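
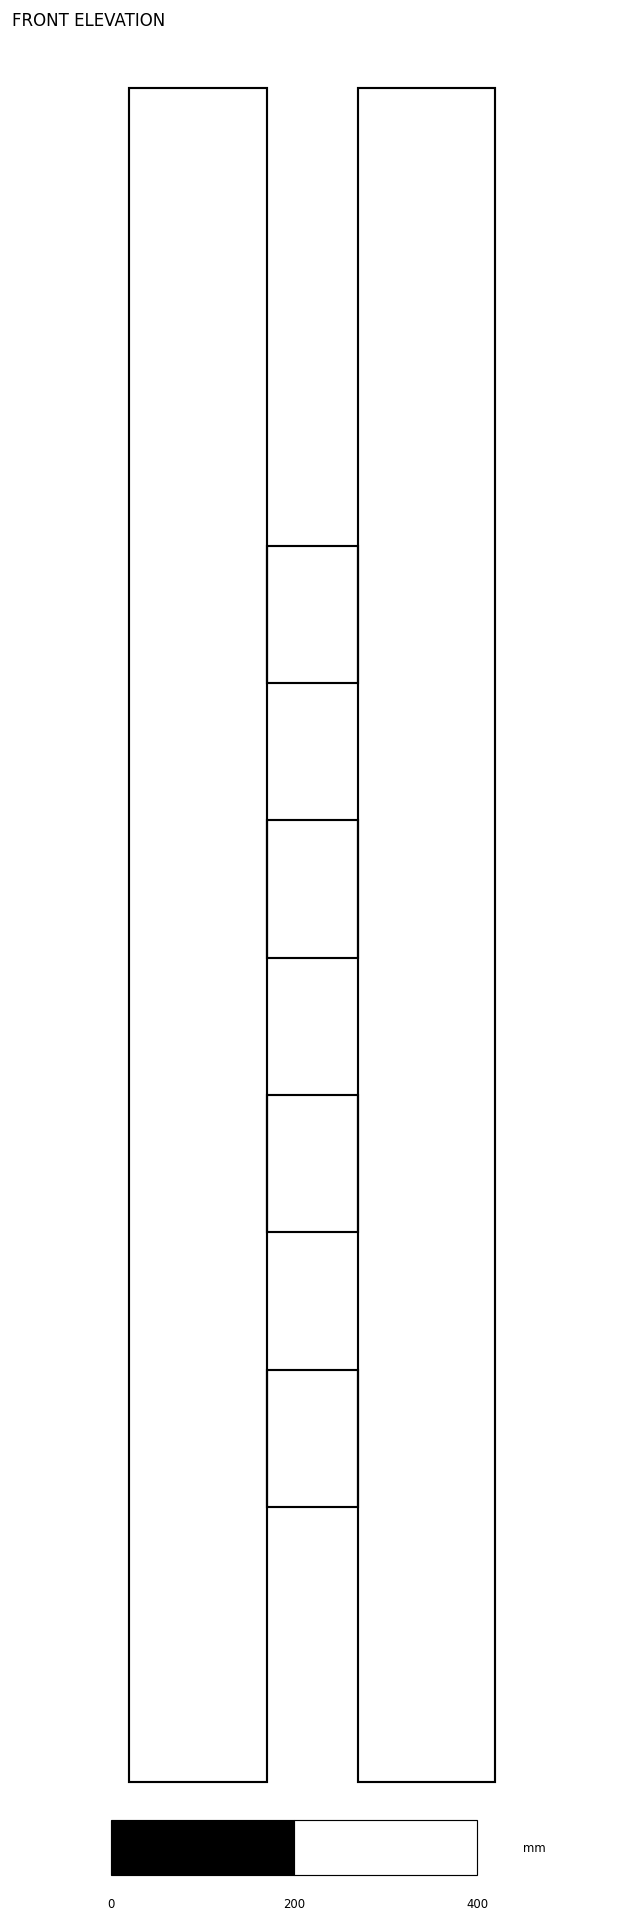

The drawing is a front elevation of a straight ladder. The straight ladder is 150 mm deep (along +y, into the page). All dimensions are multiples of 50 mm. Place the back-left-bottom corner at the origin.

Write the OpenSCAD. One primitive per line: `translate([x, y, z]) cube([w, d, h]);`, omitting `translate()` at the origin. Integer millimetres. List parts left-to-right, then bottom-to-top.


cube([150, 150, 1850]);
translate([150, 0, 300]) cube([100, 150, 150]);
translate([150, 0, 600]) cube([100, 150, 150]);
translate([150, 0, 900]) cube([100, 150, 150]);
translate([150, 0, 1200]) cube([100, 150, 150]);
translate([250, 0, 0]) cube([150, 150, 1850]);


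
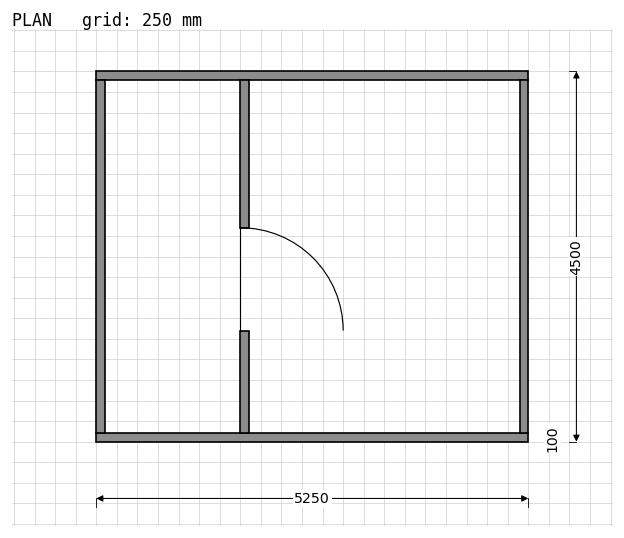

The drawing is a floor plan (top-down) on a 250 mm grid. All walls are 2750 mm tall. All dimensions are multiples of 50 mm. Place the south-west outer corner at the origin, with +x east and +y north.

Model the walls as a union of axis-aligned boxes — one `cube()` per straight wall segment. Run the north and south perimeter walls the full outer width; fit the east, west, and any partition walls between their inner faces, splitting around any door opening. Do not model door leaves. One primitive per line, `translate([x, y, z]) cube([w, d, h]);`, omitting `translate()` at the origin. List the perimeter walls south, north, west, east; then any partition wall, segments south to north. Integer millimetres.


cube([5250, 100, 2750]);
translate([0, 4400, 0]) cube([5250, 100, 2750]);
translate([0, 100, 0]) cube([100, 4300, 2750]);
translate([5150, 100, 0]) cube([100, 4300, 2750]);
translate([1750, 100, 0]) cube([100, 1250, 2750]);
translate([1750, 2600, 0]) cube([100, 1800, 2750]);


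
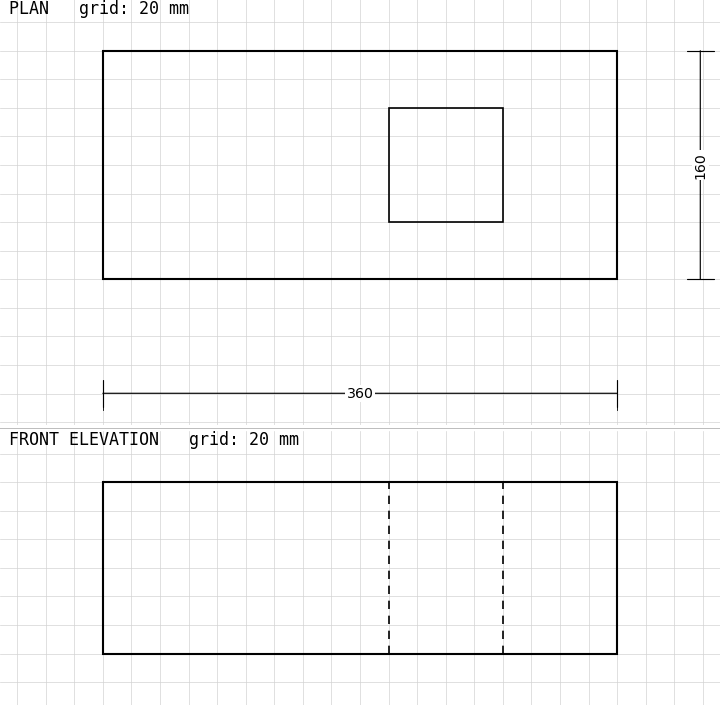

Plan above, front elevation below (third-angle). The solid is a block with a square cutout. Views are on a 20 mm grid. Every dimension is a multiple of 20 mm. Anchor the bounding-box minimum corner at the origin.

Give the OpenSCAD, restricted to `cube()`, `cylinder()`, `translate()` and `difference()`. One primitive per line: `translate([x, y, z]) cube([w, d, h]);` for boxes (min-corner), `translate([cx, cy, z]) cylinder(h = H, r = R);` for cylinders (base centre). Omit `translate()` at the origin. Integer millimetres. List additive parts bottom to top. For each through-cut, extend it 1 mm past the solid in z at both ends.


difference() {
  cube([360, 160, 120]);
  translate([200, 40, -1]) cube([80, 80, 122]);
}


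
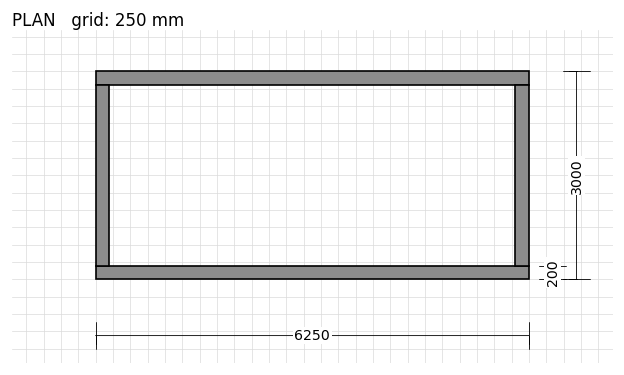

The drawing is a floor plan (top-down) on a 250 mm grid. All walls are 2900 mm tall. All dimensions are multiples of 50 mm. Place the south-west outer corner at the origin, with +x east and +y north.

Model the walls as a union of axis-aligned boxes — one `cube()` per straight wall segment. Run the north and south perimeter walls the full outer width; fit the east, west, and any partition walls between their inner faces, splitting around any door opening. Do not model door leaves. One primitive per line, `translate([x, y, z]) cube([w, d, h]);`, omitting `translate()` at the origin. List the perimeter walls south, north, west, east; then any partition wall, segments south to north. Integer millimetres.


cube([6250, 200, 2900]);
translate([0, 2800, 0]) cube([6250, 200, 2900]);
translate([0, 200, 0]) cube([200, 2600, 2900]);
translate([6050, 200, 0]) cube([200, 2600, 2900]);


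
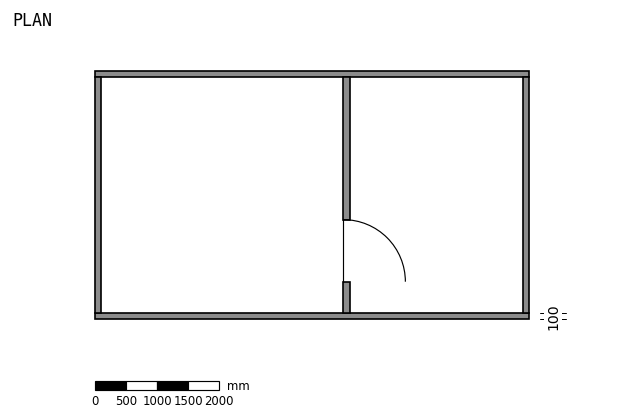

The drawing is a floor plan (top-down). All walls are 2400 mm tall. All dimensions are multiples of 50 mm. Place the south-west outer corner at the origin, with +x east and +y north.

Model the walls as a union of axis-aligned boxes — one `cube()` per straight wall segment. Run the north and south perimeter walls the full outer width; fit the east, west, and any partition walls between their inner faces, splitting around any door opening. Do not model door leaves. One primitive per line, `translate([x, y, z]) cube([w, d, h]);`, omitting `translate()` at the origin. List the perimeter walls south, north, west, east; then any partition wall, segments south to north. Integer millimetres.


cube([7000, 100, 2400]);
translate([0, 3900, 0]) cube([7000, 100, 2400]);
translate([0, 100, 0]) cube([100, 3800, 2400]);
translate([6900, 100, 0]) cube([100, 3800, 2400]);
translate([4000, 100, 0]) cube([100, 500, 2400]);
translate([4000, 1600, 0]) cube([100, 2300, 2400]);


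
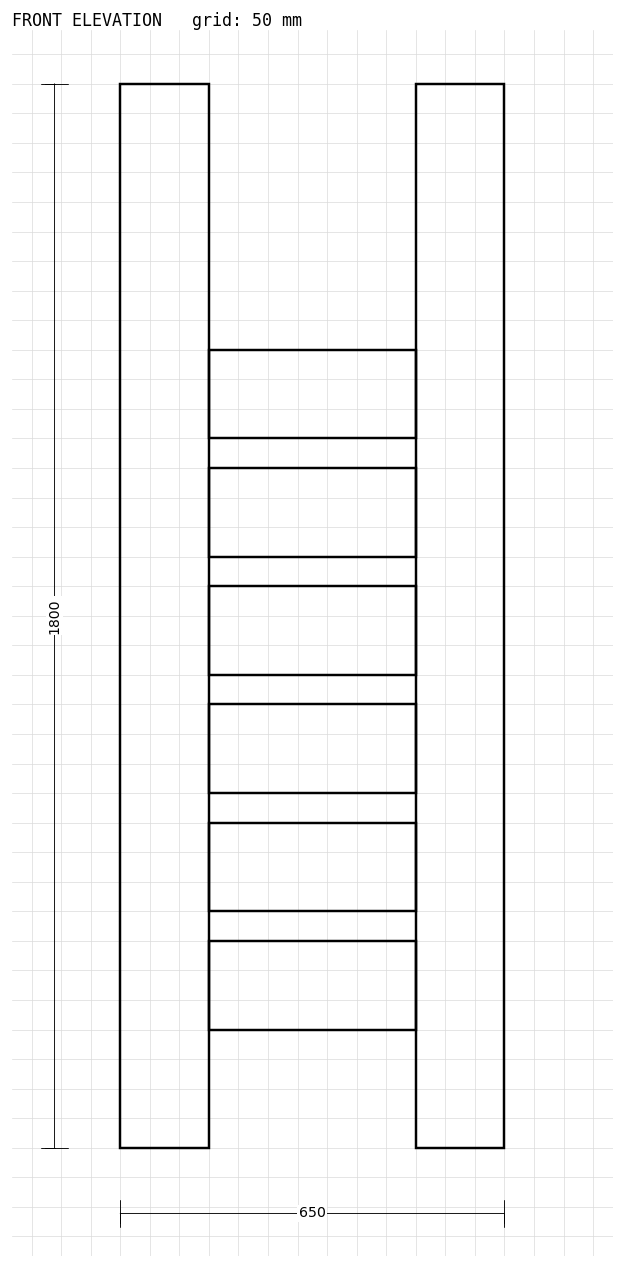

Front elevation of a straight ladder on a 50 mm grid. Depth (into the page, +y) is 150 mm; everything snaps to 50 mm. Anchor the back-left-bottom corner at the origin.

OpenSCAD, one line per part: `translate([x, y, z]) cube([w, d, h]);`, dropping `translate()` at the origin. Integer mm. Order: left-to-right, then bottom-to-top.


cube([150, 150, 1800]);
translate([150, 0, 200]) cube([350, 150, 150]);
translate([150, 0, 400]) cube([350, 150, 150]);
translate([150, 0, 600]) cube([350, 150, 150]);
translate([150, 0, 800]) cube([350, 150, 150]);
translate([150, 0, 1000]) cube([350, 150, 150]);
translate([150, 0, 1200]) cube([350, 150, 150]);
translate([500, 0, 0]) cube([150, 150, 1800]);


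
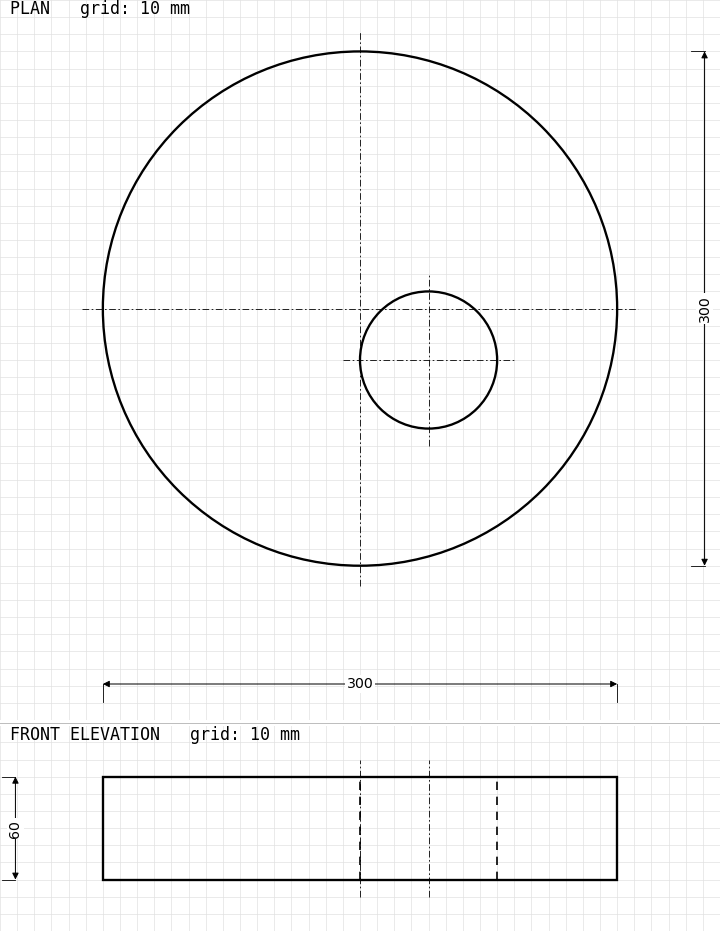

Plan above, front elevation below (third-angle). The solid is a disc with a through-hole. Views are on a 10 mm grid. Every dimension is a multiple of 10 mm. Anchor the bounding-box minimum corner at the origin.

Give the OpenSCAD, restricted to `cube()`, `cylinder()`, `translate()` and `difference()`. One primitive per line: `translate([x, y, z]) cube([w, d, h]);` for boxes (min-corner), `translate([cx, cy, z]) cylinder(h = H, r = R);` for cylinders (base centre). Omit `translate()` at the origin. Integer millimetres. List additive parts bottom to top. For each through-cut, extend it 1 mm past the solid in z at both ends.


difference() {
  translate([150, 150, 0]) cylinder(h = 60, r = 150);
  translate([190, 120, -1]) cylinder(h = 62, r = 40);
}


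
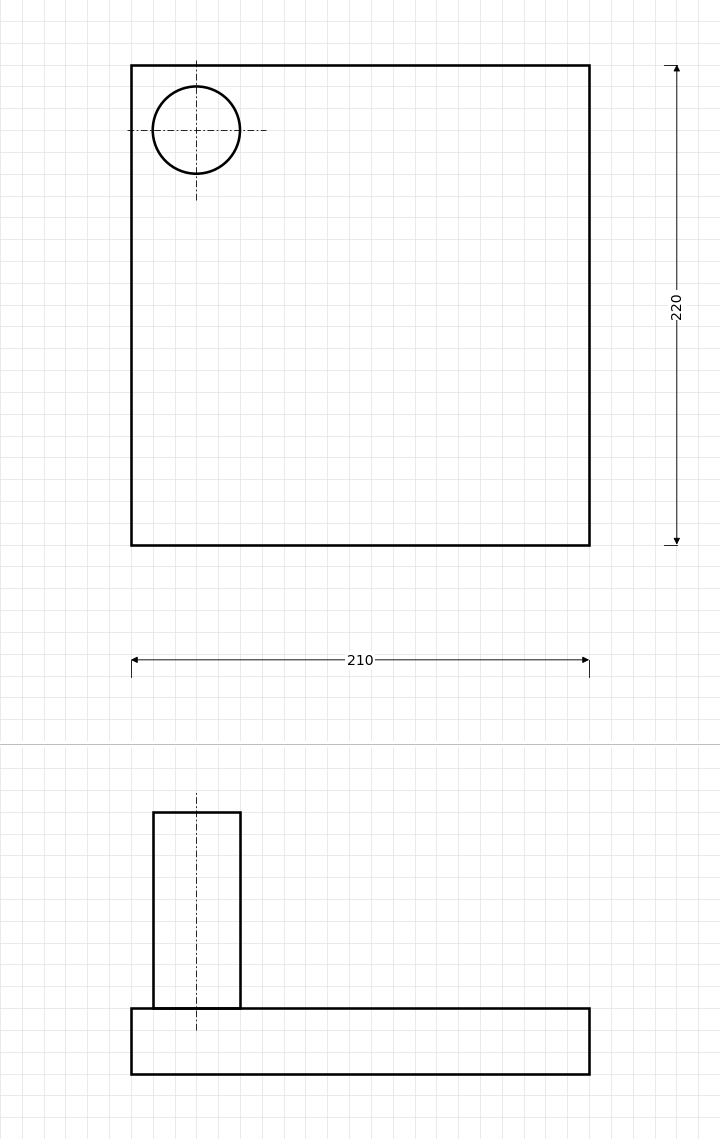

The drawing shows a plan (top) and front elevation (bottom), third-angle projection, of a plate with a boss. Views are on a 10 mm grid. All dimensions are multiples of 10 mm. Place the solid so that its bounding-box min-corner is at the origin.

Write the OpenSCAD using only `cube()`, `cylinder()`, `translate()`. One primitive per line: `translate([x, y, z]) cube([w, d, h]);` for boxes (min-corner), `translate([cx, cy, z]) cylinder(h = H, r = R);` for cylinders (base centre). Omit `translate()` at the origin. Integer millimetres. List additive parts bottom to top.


cube([210, 220, 30]);
translate([30, 190, 30]) cylinder(h = 90, r = 20);


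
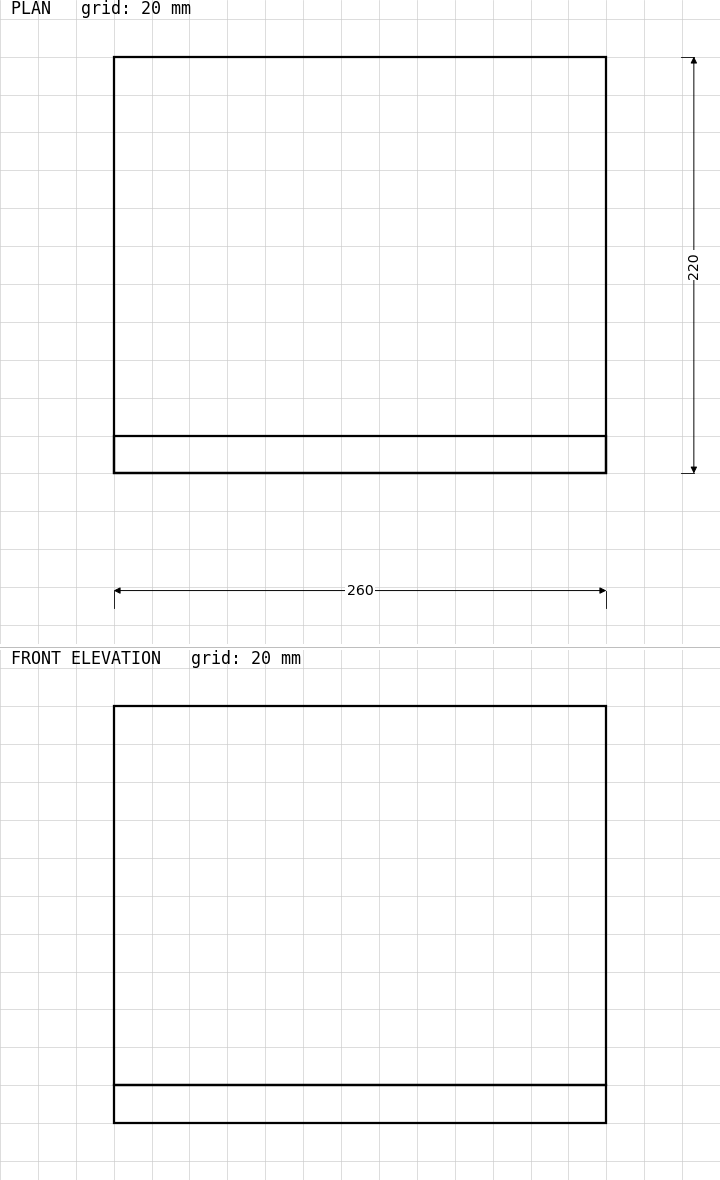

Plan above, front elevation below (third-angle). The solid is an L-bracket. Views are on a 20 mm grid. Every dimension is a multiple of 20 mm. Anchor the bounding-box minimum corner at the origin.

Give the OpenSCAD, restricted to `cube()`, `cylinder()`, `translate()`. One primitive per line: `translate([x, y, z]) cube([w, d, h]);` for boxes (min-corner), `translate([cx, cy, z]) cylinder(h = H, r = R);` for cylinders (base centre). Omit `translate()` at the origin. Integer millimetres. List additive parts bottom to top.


cube([260, 220, 20]);
translate([0, 0, 20]) cube([260, 20, 200]);


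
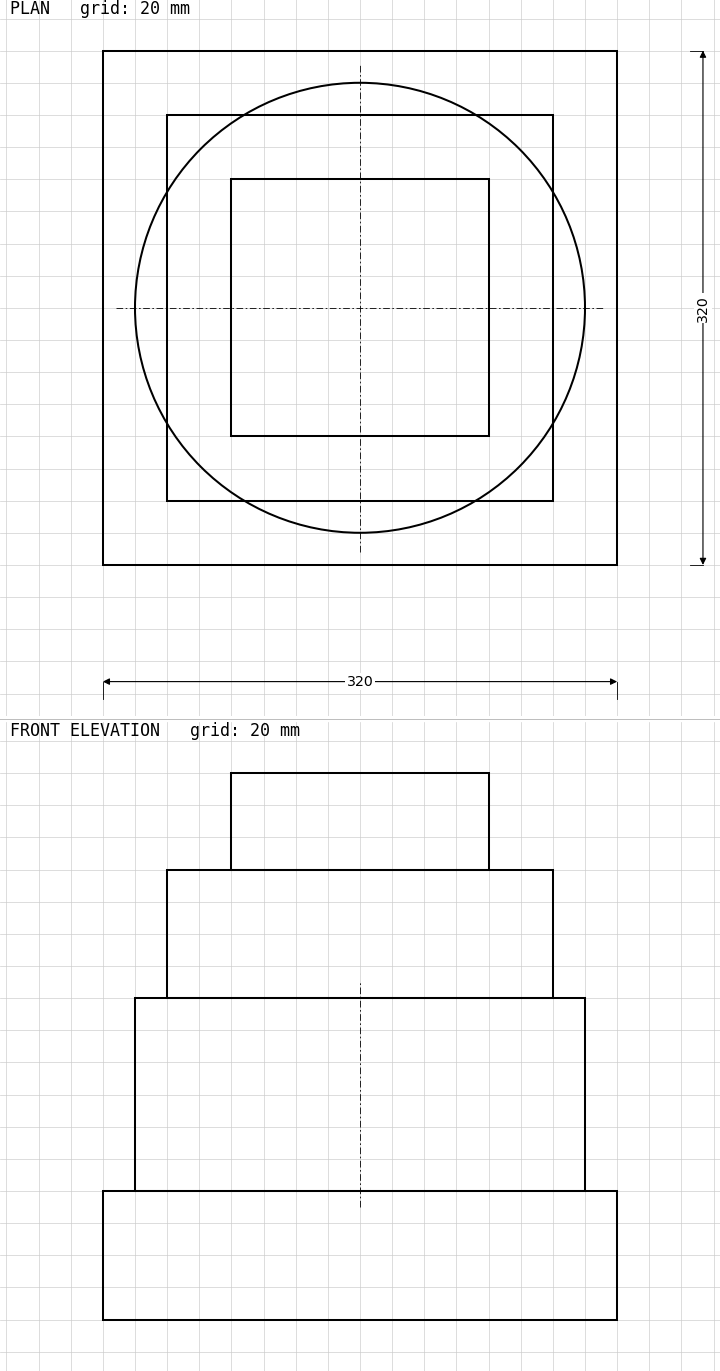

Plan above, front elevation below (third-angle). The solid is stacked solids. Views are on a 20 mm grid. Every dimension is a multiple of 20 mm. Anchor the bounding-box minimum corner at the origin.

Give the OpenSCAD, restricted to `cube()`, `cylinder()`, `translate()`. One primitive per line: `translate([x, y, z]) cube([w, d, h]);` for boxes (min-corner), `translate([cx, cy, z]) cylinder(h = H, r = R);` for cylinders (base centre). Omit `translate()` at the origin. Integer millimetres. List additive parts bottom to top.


cube([320, 320, 80]);
translate([160, 160, 80]) cylinder(h = 120, r = 140);
translate([40, 40, 200]) cube([240, 240, 80]);
translate([80, 80, 280]) cube([160, 160, 60]);


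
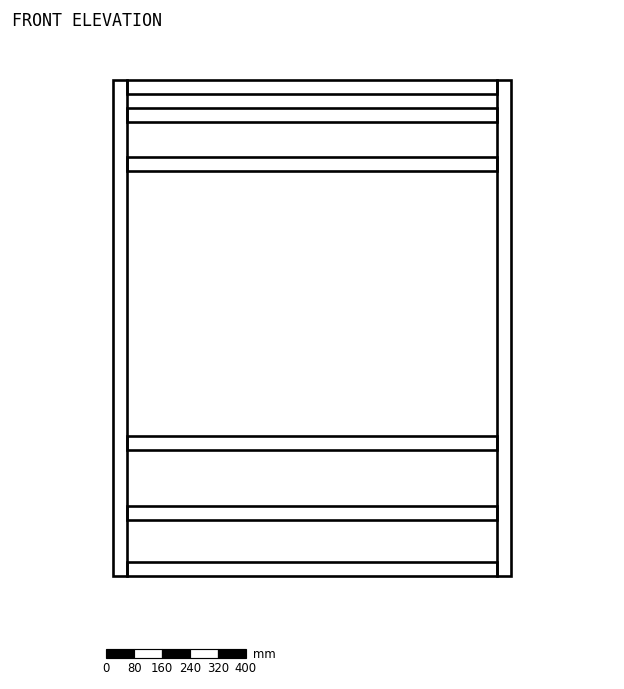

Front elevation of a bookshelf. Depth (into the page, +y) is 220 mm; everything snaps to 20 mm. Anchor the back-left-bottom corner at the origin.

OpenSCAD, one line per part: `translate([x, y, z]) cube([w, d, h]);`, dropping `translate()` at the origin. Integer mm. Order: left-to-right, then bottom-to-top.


cube([40, 220, 1420]);
translate([40, 0, 0]) cube([1060, 220, 40]);
translate([40, 0, 160]) cube([1060, 220, 40]);
translate([40, 0, 360]) cube([1060, 220, 40]);
translate([40, 0, 1160]) cube([1060, 220, 40]);
translate([40, 0, 1300]) cube([1060, 220, 40]);
translate([40, 0, 1380]) cube([1060, 220, 40]);
translate([1100, 0, 0]) cube([40, 220, 1420]);


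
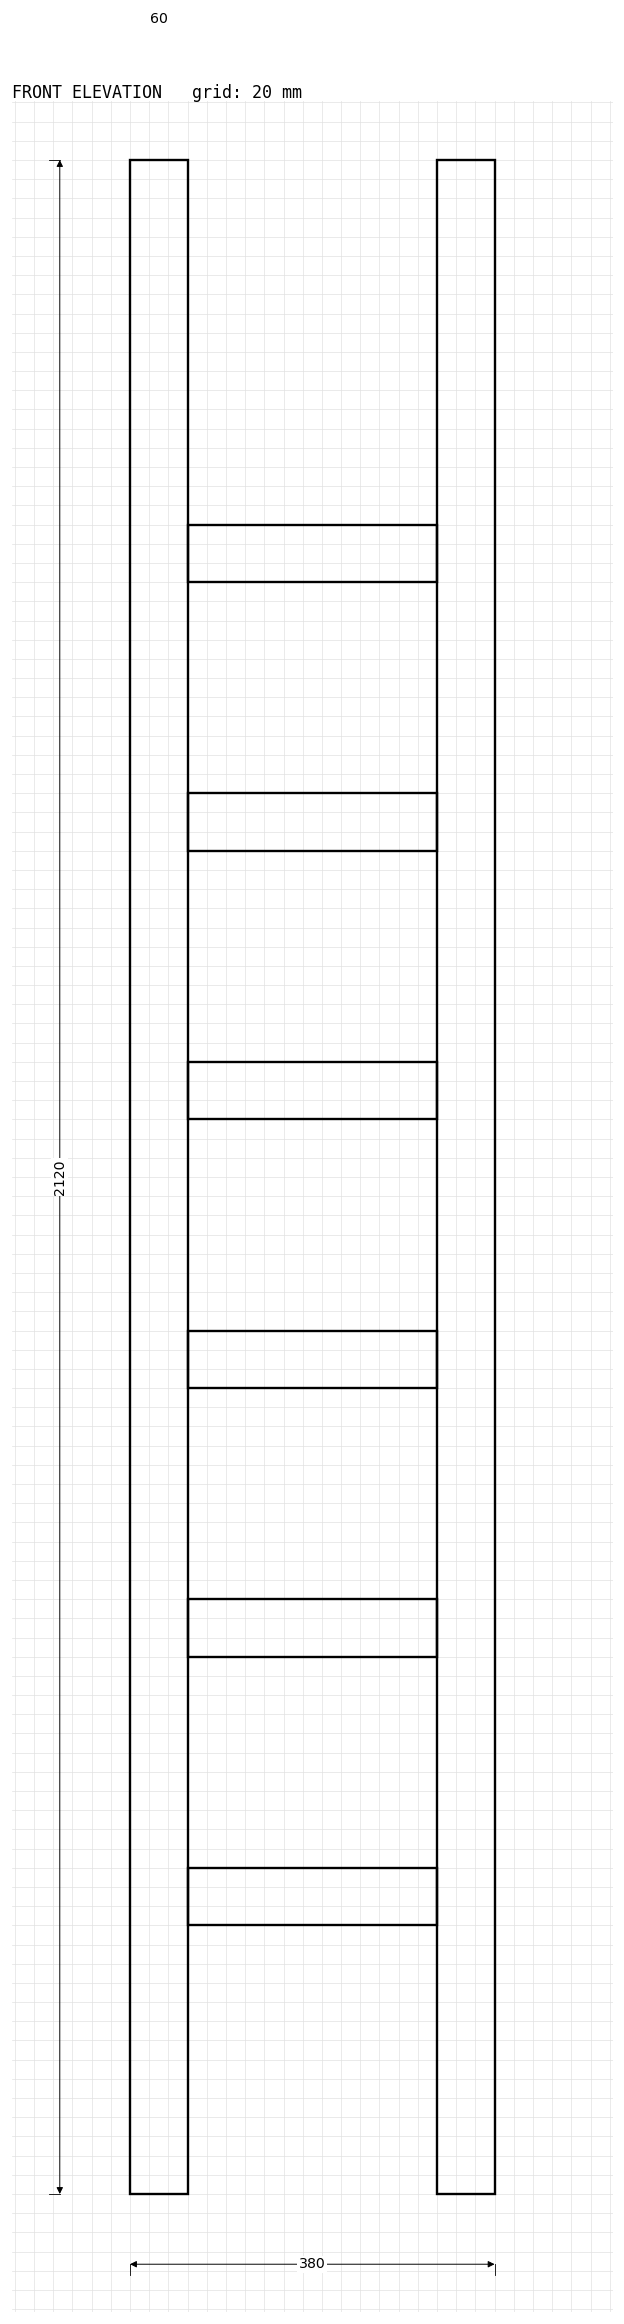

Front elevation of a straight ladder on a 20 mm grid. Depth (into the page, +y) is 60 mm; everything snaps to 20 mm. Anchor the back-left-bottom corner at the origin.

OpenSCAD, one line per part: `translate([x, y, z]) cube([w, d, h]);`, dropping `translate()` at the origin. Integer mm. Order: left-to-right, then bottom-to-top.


cube([60, 60, 2120]);
translate([60, 0, 280]) cube([260, 60, 60]);
translate([60, 0, 560]) cube([260, 60, 60]);
translate([60, 0, 840]) cube([260, 60, 60]);
translate([60, 0, 1120]) cube([260, 60, 60]);
translate([60, 0, 1400]) cube([260, 60, 60]);
translate([60, 0, 1680]) cube([260, 60, 60]);
translate([320, 0, 0]) cube([60, 60, 2120]);


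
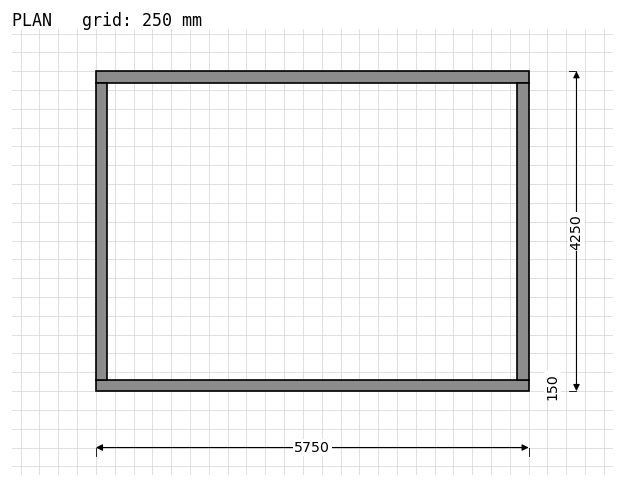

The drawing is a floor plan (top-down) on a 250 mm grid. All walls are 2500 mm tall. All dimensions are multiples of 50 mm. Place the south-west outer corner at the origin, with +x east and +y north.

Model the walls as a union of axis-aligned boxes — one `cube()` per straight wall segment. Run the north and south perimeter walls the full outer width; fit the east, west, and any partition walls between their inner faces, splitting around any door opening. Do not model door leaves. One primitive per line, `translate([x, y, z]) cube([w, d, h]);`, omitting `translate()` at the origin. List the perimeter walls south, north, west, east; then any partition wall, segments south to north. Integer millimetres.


cube([5750, 150, 2500]);
translate([0, 4100, 0]) cube([5750, 150, 2500]);
translate([0, 150, 0]) cube([150, 3950, 2500]);
translate([5600, 150, 0]) cube([150, 3950, 2500]);


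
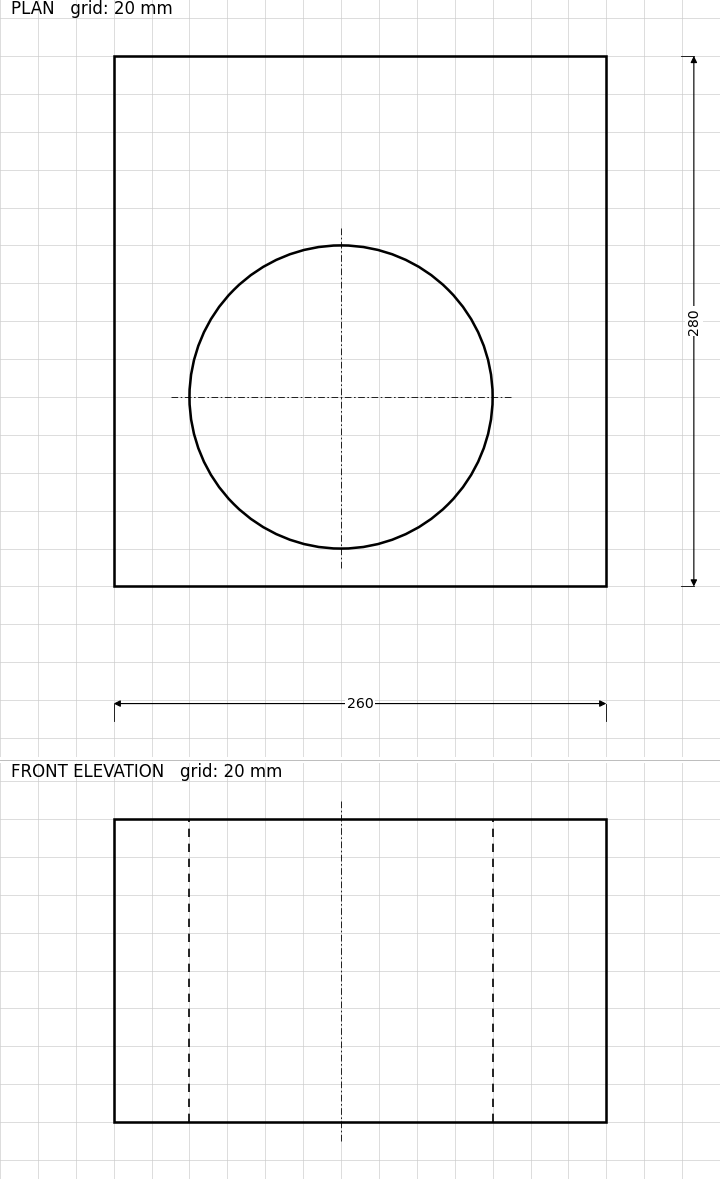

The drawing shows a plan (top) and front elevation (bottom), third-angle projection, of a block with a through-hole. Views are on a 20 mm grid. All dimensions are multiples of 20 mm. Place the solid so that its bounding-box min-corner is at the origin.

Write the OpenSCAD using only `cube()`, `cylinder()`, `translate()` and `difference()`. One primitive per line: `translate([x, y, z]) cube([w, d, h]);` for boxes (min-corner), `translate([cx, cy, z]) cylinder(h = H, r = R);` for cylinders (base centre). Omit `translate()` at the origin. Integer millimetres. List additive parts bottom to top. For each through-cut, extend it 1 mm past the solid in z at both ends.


difference() {
  cube([260, 280, 160]);
  translate([120, 100, -1]) cylinder(h = 162, r = 80);
}


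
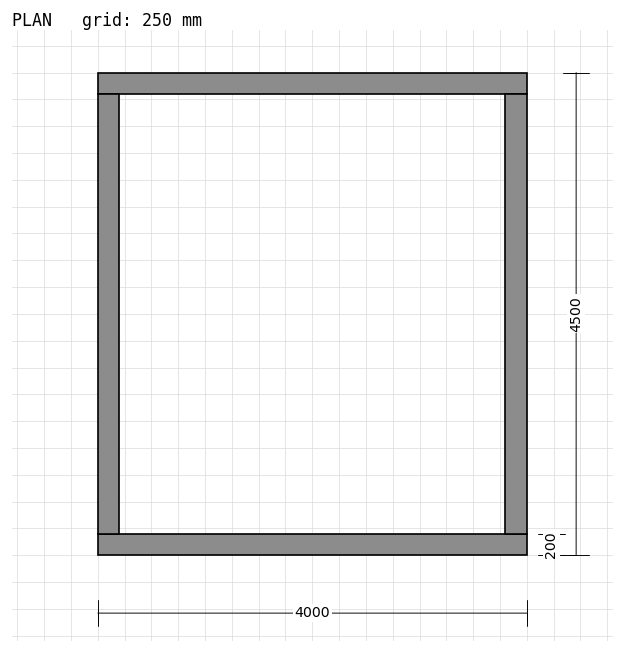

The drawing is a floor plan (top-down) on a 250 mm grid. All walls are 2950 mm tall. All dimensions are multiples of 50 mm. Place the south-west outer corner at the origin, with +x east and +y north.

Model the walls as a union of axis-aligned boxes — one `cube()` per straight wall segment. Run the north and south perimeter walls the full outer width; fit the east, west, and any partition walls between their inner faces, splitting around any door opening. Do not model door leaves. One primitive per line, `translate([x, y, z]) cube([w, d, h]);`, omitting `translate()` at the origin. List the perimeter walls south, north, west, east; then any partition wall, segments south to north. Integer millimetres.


cube([4000, 200, 2950]);
translate([0, 4300, 0]) cube([4000, 200, 2950]);
translate([0, 200, 0]) cube([200, 4100, 2950]);
translate([3800, 200, 0]) cube([200, 4100, 2950]);


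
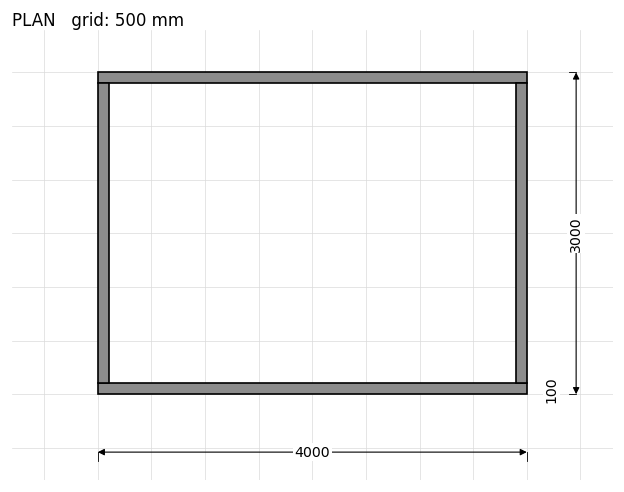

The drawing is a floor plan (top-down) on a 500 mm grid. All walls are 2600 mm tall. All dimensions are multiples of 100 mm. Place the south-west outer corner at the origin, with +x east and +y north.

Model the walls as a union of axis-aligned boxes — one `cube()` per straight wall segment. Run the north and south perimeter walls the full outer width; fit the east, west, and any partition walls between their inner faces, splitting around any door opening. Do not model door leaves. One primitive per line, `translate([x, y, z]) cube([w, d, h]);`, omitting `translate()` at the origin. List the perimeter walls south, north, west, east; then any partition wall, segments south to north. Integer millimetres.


cube([4000, 100, 2600]);
translate([0, 2900, 0]) cube([4000, 100, 2600]);
translate([0, 100, 0]) cube([100, 2800, 2600]);
translate([3900, 100, 0]) cube([100, 2800, 2600]);


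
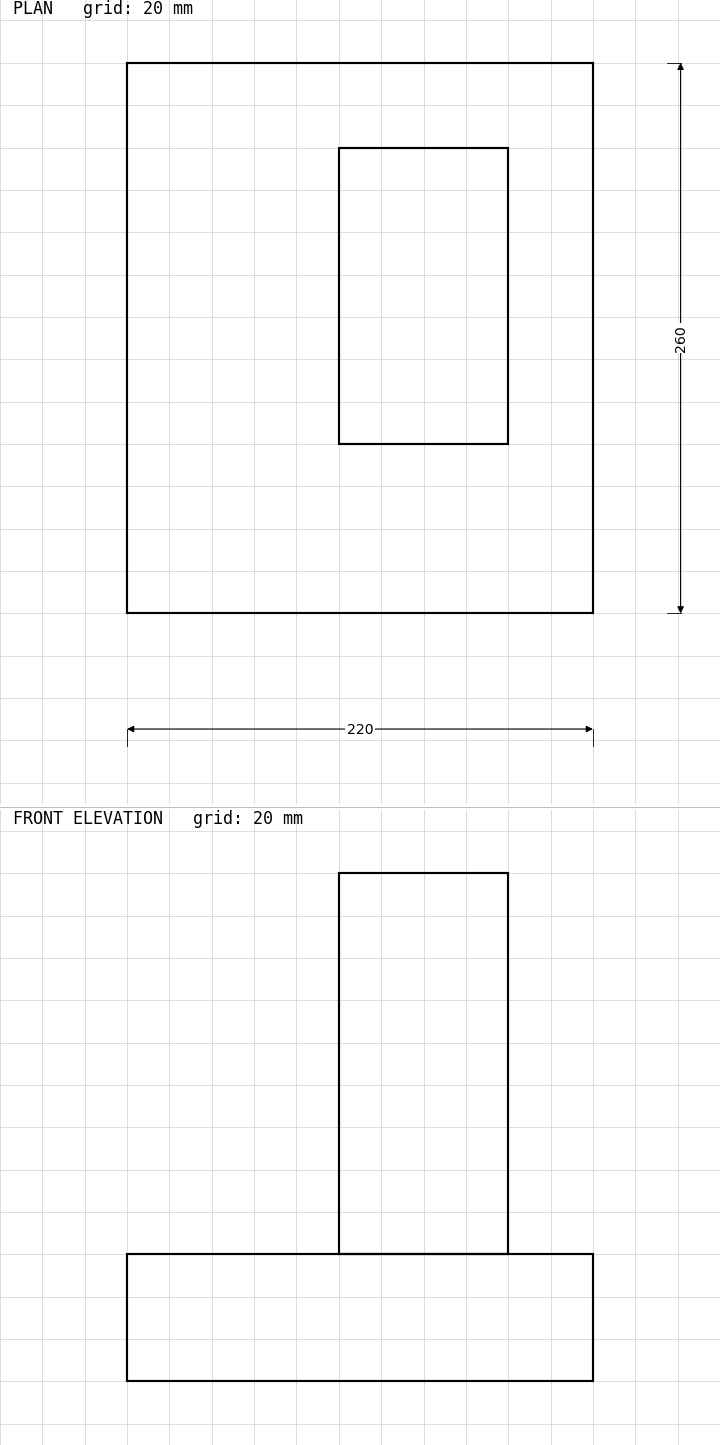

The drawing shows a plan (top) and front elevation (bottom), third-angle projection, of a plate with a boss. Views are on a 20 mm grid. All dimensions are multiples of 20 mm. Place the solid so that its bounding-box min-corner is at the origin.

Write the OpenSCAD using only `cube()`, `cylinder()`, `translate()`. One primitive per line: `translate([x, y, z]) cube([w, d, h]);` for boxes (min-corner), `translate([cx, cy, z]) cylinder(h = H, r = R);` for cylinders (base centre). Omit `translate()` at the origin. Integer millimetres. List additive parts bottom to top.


cube([220, 260, 60]);
translate([100, 80, 60]) cube([80, 140, 180]);


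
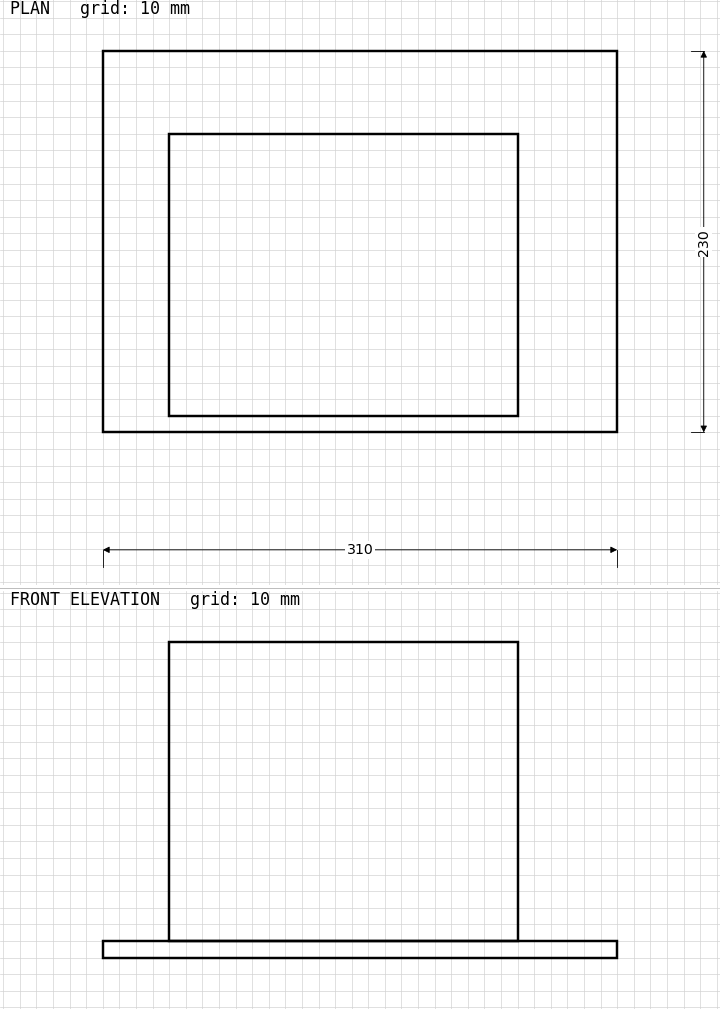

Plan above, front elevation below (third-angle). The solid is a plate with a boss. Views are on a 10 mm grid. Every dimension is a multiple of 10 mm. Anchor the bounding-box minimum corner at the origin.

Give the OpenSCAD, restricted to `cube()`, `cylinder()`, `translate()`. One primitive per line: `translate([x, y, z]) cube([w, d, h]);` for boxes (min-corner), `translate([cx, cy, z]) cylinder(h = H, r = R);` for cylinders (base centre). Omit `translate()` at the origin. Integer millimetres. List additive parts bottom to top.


cube([310, 230, 10]);
translate([40, 10, 10]) cube([210, 170, 180]);


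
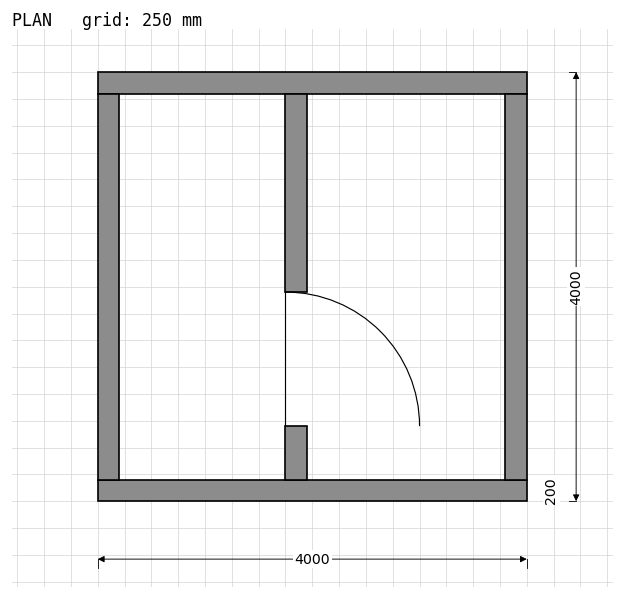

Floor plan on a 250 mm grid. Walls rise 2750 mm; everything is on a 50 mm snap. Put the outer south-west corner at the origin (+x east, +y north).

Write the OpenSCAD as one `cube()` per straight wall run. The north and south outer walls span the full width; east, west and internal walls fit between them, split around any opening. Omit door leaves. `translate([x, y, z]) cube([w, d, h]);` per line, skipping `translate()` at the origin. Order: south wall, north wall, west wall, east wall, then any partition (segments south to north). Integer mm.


cube([4000, 200, 2750]);
translate([0, 3800, 0]) cube([4000, 200, 2750]);
translate([0, 200, 0]) cube([200, 3600, 2750]);
translate([3800, 200, 0]) cube([200, 3600, 2750]);
translate([1750, 200, 0]) cube([200, 500, 2750]);
translate([1750, 1950, 0]) cube([200, 1850, 2750]);


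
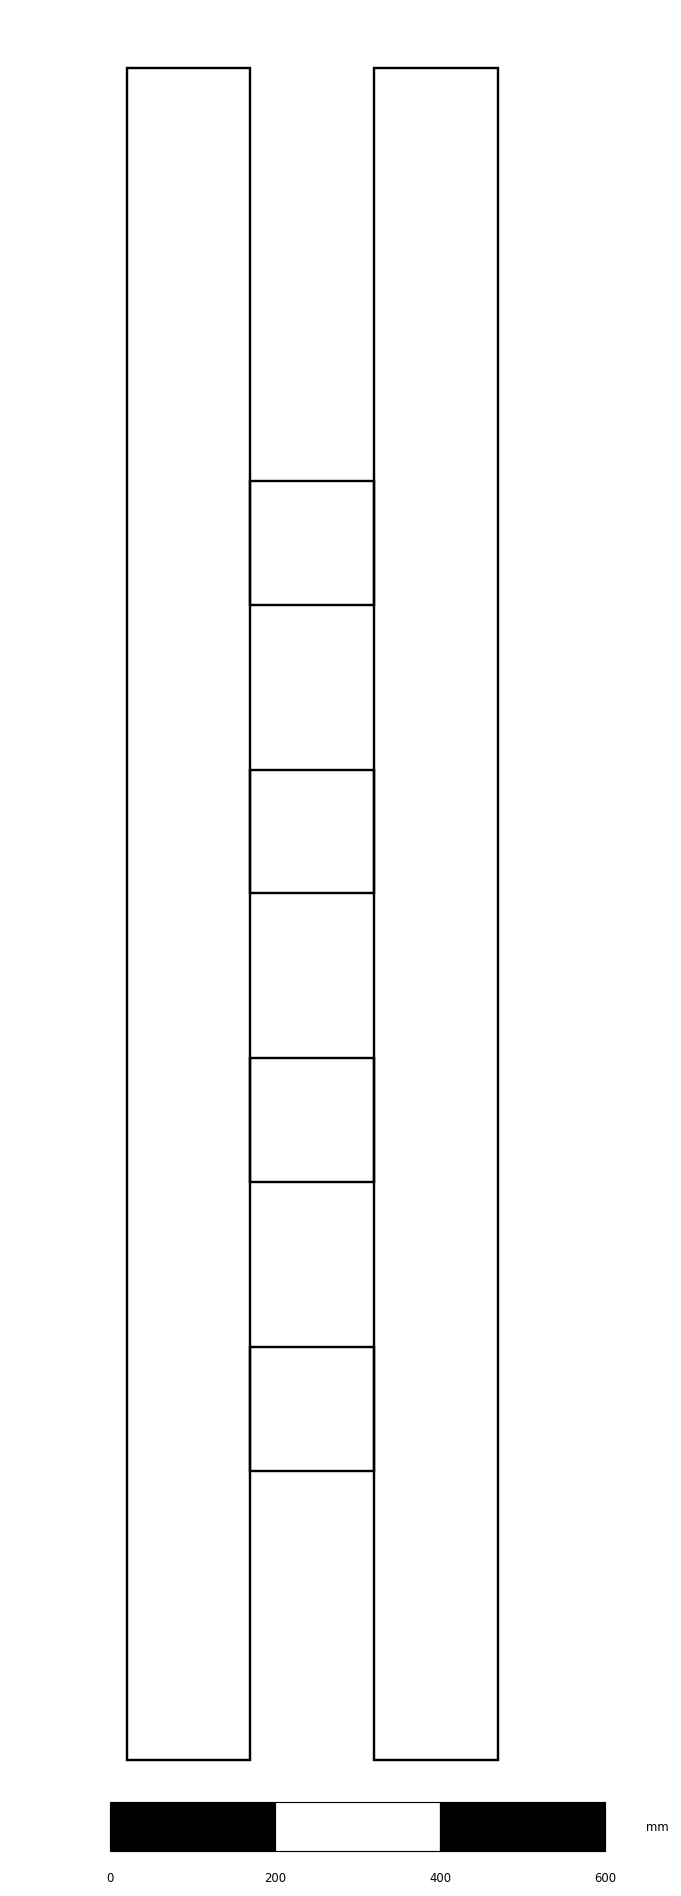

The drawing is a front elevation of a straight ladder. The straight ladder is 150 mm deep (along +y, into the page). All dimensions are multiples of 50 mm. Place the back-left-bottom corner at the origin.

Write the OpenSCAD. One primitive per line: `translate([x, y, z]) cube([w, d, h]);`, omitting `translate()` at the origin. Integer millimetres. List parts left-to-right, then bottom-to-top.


cube([150, 150, 2050]);
translate([150, 0, 350]) cube([150, 150, 150]);
translate([150, 0, 700]) cube([150, 150, 150]);
translate([150, 0, 1050]) cube([150, 150, 150]);
translate([150, 0, 1400]) cube([150, 150, 150]);
translate([300, 0, 0]) cube([150, 150, 2050]);


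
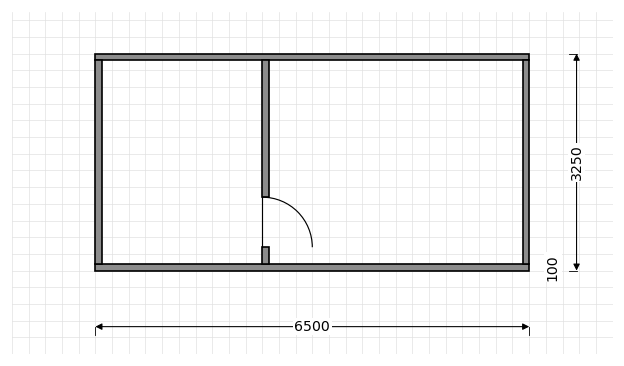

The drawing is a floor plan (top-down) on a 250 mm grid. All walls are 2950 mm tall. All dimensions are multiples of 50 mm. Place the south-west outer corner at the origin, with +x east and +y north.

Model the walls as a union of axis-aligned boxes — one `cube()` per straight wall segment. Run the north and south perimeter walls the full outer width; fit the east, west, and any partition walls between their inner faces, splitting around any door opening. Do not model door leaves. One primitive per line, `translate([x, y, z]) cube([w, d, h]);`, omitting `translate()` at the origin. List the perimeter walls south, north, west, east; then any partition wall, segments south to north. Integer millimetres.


cube([6500, 100, 2950]);
translate([0, 3150, 0]) cube([6500, 100, 2950]);
translate([0, 100, 0]) cube([100, 3050, 2950]);
translate([6400, 100, 0]) cube([100, 3050, 2950]);
translate([2500, 100, 0]) cube([100, 250, 2950]);
translate([2500, 1100, 0]) cube([100, 2050, 2950]);


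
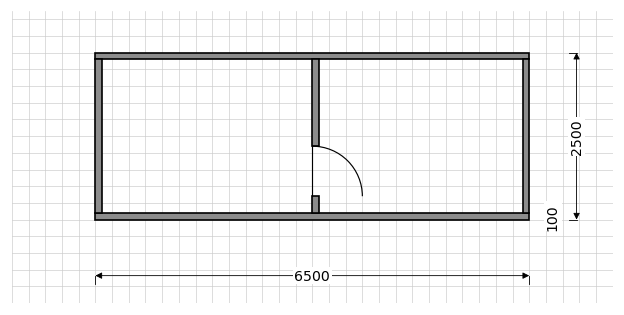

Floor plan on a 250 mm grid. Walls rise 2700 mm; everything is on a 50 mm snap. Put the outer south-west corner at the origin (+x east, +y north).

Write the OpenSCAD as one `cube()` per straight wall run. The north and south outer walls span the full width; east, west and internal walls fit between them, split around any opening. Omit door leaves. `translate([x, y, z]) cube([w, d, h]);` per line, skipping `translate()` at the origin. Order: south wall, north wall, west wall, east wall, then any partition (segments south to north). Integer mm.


cube([6500, 100, 2700]);
translate([0, 2400, 0]) cube([6500, 100, 2700]);
translate([0, 100, 0]) cube([100, 2300, 2700]);
translate([6400, 100, 0]) cube([100, 2300, 2700]);
translate([3250, 100, 0]) cube([100, 250, 2700]);
translate([3250, 1100, 0]) cube([100, 1300, 2700]);


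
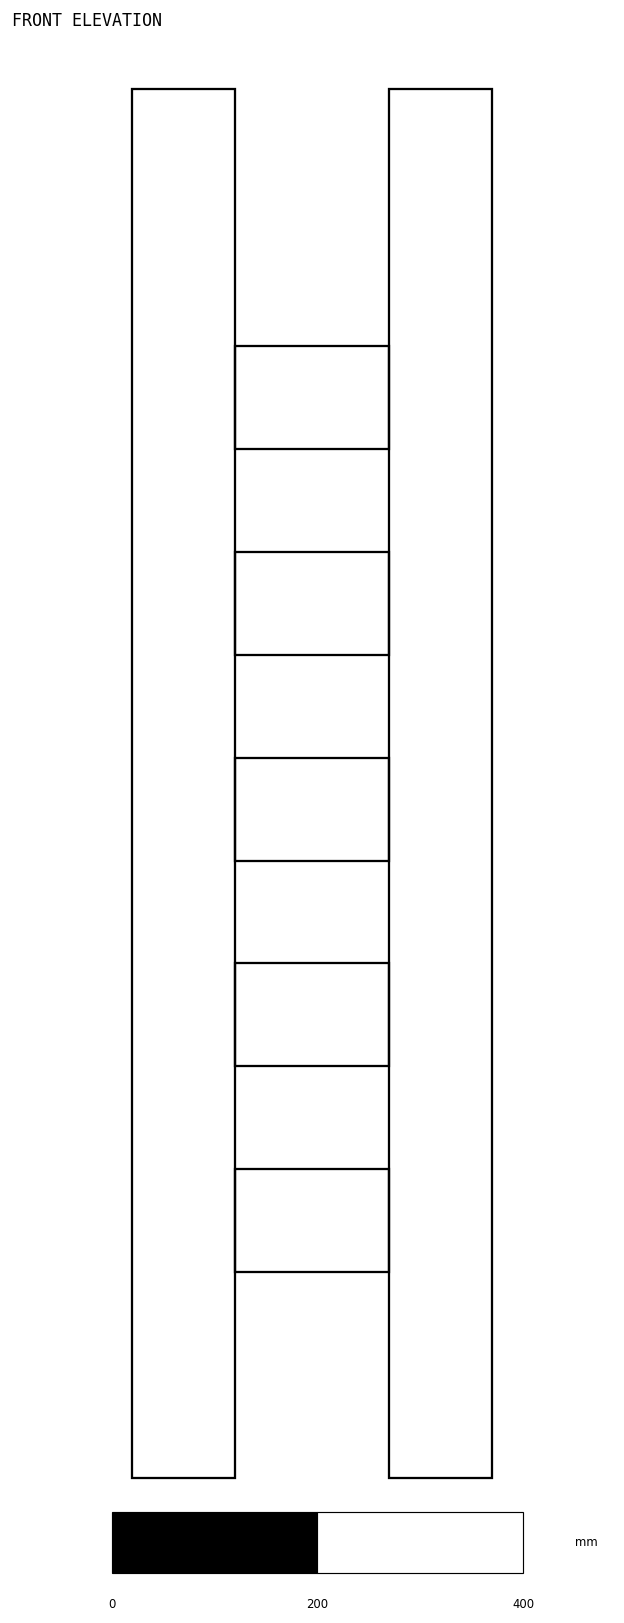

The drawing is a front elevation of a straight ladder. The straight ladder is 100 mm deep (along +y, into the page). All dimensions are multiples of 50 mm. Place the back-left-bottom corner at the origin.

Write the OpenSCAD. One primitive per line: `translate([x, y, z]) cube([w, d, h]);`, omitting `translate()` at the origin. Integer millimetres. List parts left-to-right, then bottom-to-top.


cube([100, 100, 1350]);
translate([100, 0, 200]) cube([150, 100, 100]);
translate([100, 0, 400]) cube([150, 100, 100]);
translate([100, 0, 600]) cube([150, 100, 100]);
translate([100, 0, 800]) cube([150, 100, 100]);
translate([100, 0, 1000]) cube([150, 100, 100]);
translate([250, 0, 0]) cube([100, 100, 1350]);


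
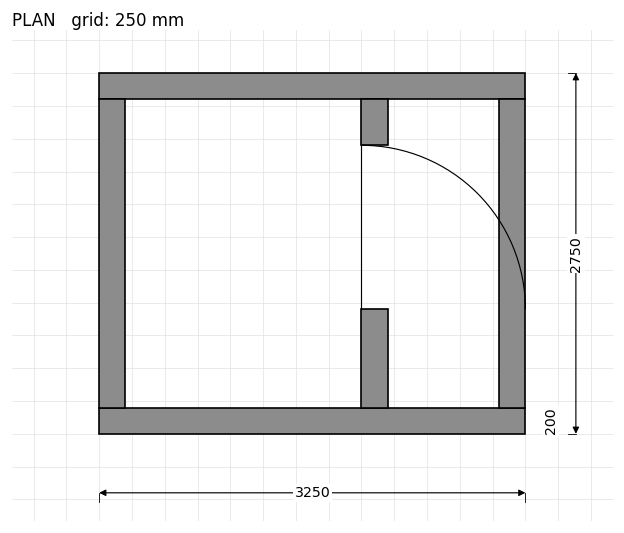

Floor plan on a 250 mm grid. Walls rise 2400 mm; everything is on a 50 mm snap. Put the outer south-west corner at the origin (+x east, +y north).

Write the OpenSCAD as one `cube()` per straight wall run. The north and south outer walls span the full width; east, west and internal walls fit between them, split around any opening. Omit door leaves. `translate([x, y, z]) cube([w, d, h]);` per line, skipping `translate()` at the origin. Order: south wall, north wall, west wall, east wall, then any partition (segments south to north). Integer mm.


cube([3250, 200, 2400]);
translate([0, 2550, 0]) cube([3250, 200, 2400]);
translate([0, 200, 0]) cube([200, 2350, 2400]);
translate([3050, 200, 0]) cube([200, 2350, 2400]);
translate([2000, 200, 0]) cube([200, 750, 2400]);
translate([2000, 2200, 0]) cube([200, 350, 2400]);


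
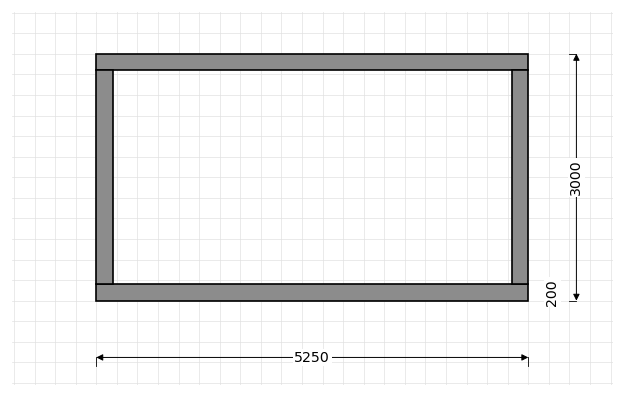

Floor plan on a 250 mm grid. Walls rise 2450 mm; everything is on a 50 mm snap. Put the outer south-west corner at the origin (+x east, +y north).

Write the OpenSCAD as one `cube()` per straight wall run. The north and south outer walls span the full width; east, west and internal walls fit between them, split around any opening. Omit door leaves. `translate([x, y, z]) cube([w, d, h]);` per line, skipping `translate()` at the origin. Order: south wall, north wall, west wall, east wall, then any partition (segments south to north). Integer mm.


cube([5250, 200, 2450]);
translate([0, 2800, 0]) cube([5250, 200, 2450]);
translate([0, 200, 0]) cube([200, 2600, 2450]);
translate([5050, 200, 0]) cube([200, 2600, 2450]);


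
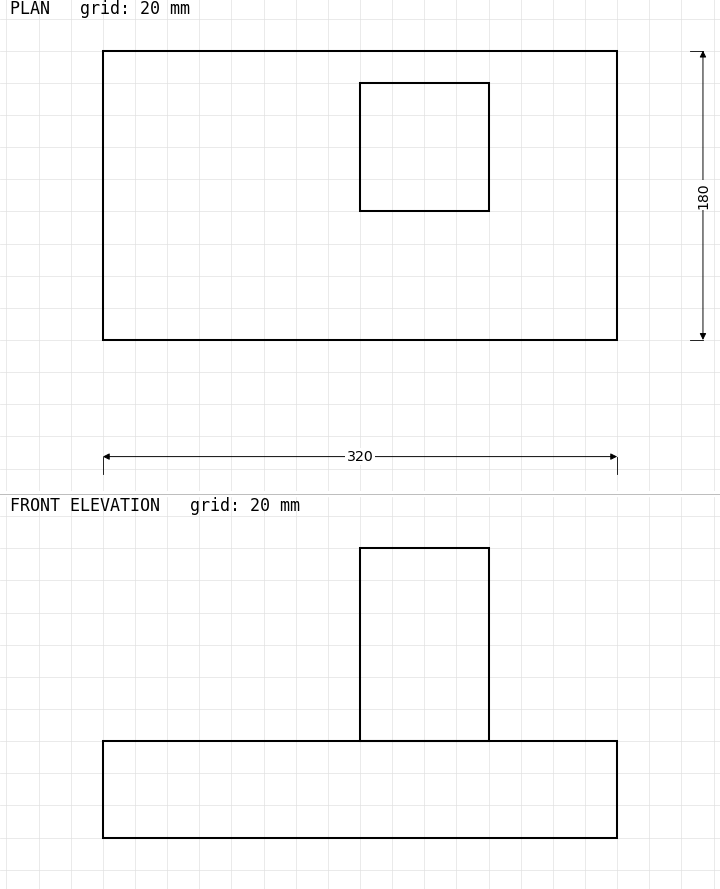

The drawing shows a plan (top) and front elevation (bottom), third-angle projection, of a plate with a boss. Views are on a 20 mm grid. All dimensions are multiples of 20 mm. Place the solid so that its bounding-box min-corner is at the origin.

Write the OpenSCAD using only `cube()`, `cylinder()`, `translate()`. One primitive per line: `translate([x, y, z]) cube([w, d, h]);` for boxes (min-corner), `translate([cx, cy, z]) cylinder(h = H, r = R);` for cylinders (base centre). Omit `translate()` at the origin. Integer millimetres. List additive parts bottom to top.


cube([320, 180, 60]);
translate([160, 80, 60]) cube([80, 80, 120]);


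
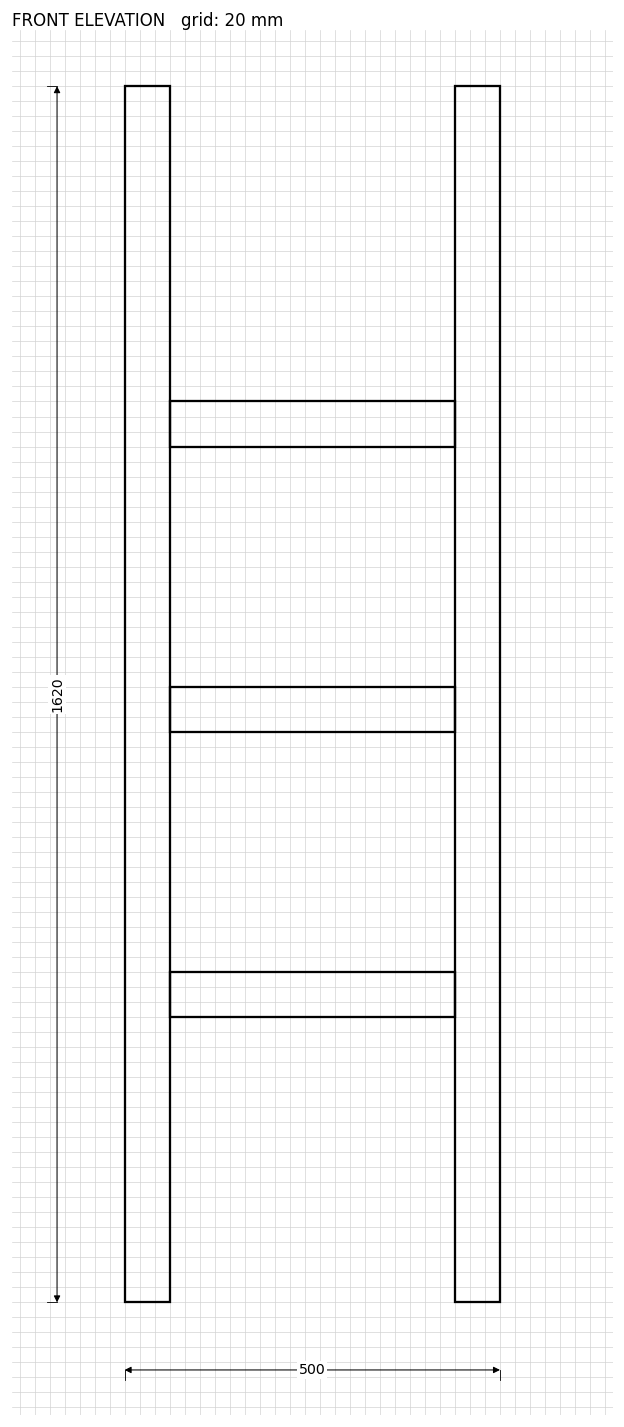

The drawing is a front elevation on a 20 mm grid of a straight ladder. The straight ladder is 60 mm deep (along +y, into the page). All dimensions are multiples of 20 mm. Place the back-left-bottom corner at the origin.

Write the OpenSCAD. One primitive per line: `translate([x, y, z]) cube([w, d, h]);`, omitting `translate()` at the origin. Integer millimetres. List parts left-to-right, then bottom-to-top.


cube([60, 60, 1620]);
translate([60, 0, 380]) cube([380, 60, 60]);
translate([60, 0, 760]) cube([380, 60, 60]);
translate([60, 0, 1140]) cube([380, 60, 60]);
translate([440, 0, 0]) cube([60, 60, 1620]);


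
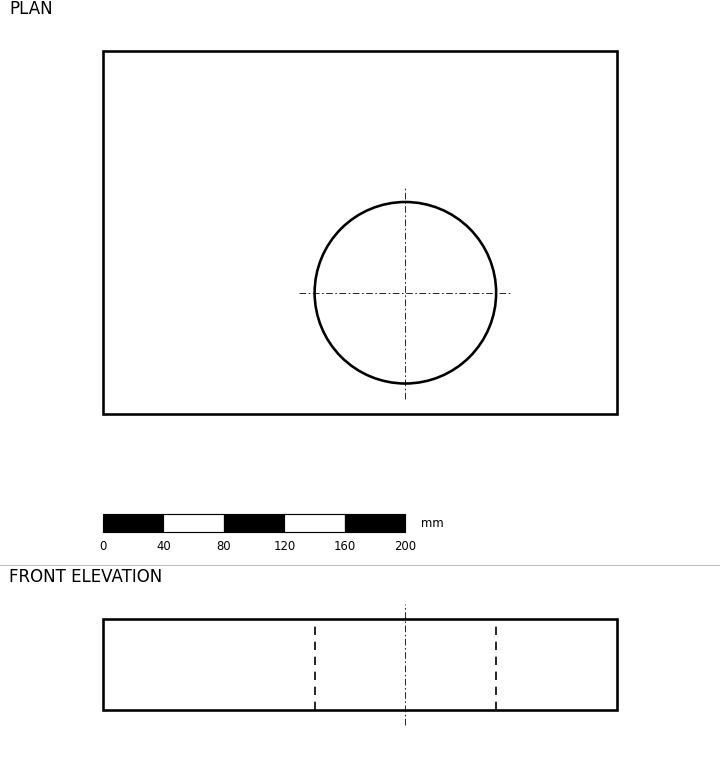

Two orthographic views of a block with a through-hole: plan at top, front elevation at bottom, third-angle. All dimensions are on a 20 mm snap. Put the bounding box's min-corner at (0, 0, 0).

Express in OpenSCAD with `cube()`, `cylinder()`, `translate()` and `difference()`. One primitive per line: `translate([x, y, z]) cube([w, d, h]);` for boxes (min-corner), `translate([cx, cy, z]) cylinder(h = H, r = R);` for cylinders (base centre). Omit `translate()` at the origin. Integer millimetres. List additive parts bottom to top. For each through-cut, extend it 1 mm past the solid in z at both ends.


difference() {
  cube([340, 240, 60]);
  translate([200, 80, -1]) cylinder(h = 62, r = 60);
}


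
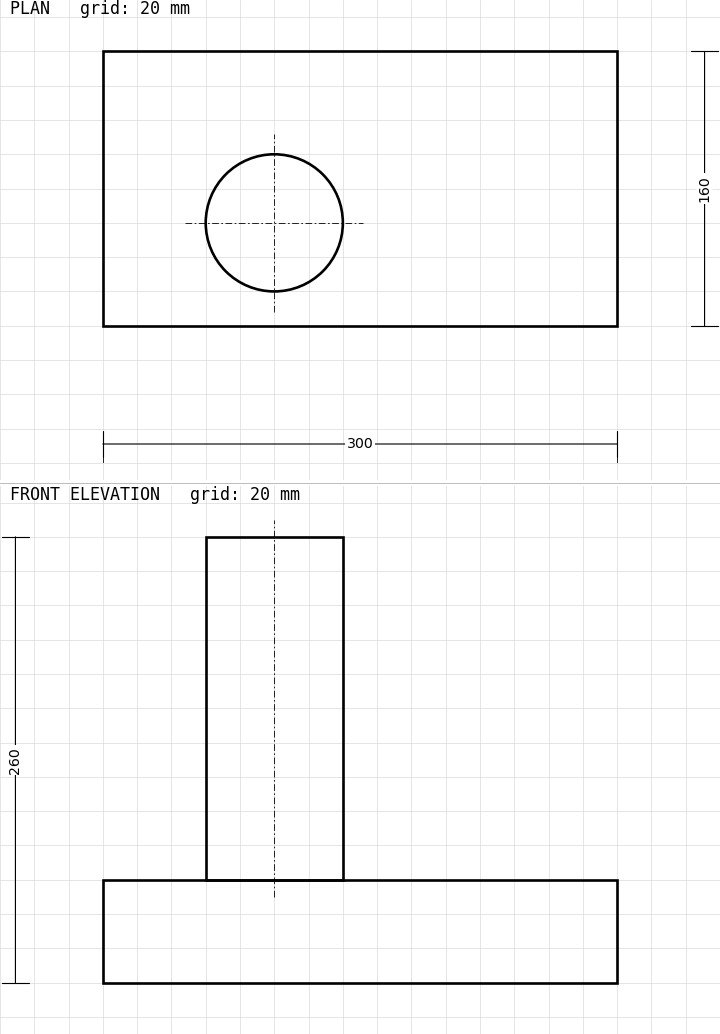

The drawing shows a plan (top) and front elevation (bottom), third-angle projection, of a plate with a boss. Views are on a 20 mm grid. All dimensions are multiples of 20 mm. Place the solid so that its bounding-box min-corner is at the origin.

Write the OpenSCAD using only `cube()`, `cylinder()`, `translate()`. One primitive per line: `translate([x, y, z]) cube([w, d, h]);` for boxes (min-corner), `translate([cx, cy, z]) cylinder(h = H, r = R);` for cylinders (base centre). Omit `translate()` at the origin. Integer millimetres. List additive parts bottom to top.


cube([300, 160, 60]);
translate([100, 60, 60]) cylinder(h = 200, r = 40);


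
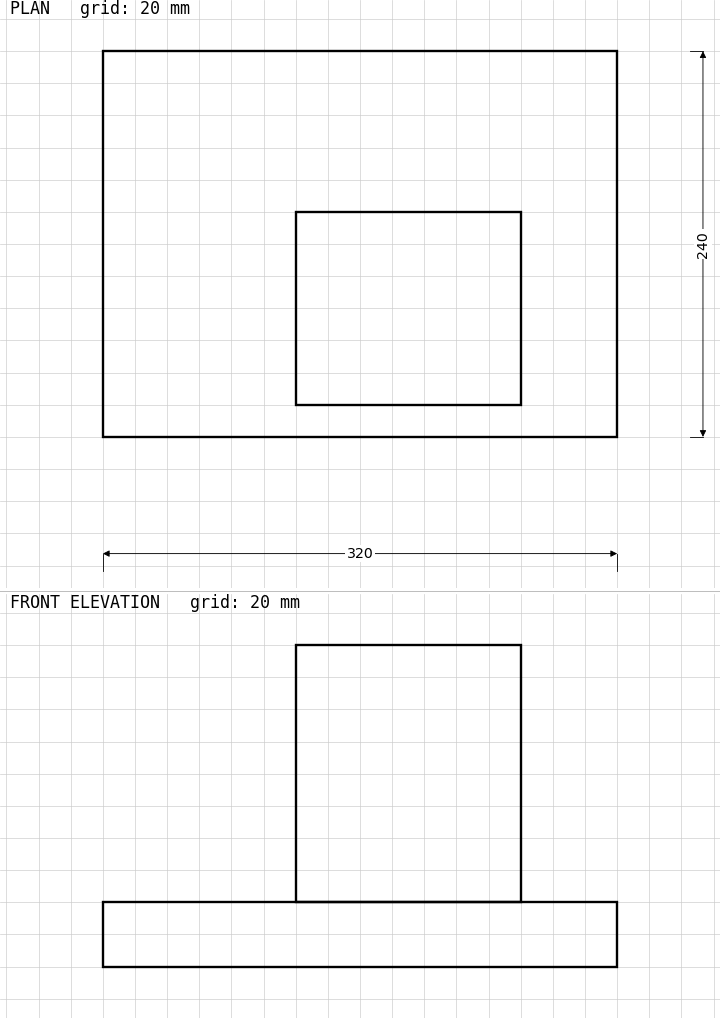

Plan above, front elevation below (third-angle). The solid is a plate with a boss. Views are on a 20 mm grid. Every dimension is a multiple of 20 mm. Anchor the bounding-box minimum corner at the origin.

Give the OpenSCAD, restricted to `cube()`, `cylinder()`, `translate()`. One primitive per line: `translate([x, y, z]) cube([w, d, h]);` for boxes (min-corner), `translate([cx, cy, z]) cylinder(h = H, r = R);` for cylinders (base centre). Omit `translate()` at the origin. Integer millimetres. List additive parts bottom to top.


cube([320, 240, 40]);
translate([120, 20, 40]) cube([140, 120, 160]);


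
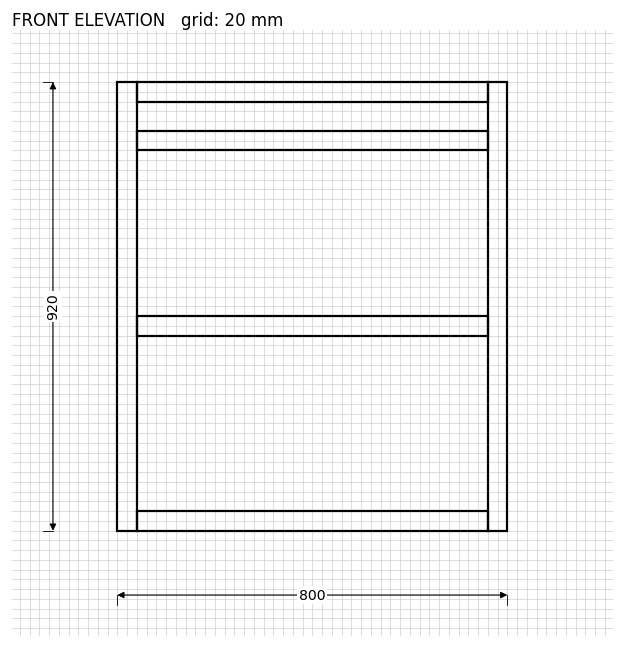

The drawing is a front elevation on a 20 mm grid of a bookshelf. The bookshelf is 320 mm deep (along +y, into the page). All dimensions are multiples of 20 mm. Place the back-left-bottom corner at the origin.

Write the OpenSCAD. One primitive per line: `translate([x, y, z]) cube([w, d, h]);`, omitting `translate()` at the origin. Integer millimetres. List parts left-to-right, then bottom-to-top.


cube([40, 320, 920]);
translate([40, 0, 0]) cube([720, 320, 40]);
translate([40, 0, 400]) cube([720, 320, 40]);
translate([40, 0, 780]) cube([720, 320, 40]);
translate([40, 0, 880]) cube([720, 320, 40]);
translate([760, 0, 0]) cube([40, 320, 920]);


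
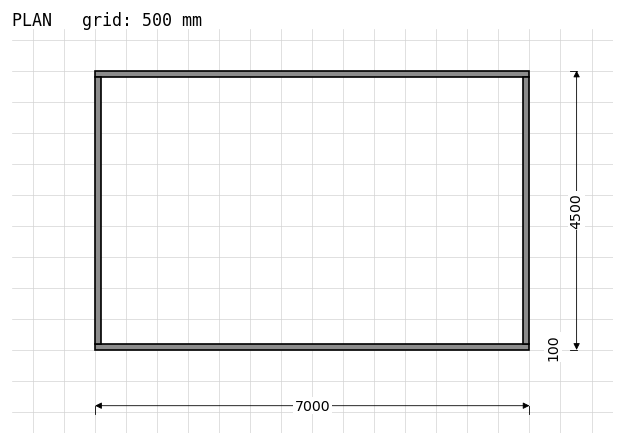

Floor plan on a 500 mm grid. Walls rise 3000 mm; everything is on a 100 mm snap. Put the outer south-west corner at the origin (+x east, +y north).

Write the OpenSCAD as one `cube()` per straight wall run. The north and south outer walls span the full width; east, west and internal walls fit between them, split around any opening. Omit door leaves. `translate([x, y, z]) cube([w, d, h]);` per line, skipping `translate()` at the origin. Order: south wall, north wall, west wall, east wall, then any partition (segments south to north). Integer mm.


cube([7000, 100, 3000]);
translate([0, 4400, 0]) cube([7000, 100, 3000]);
translate([0, 100, 0]) cube([100, 4300, 3000]);
translate([6900, 100, 0]) cube([100, 4300, 3000]);


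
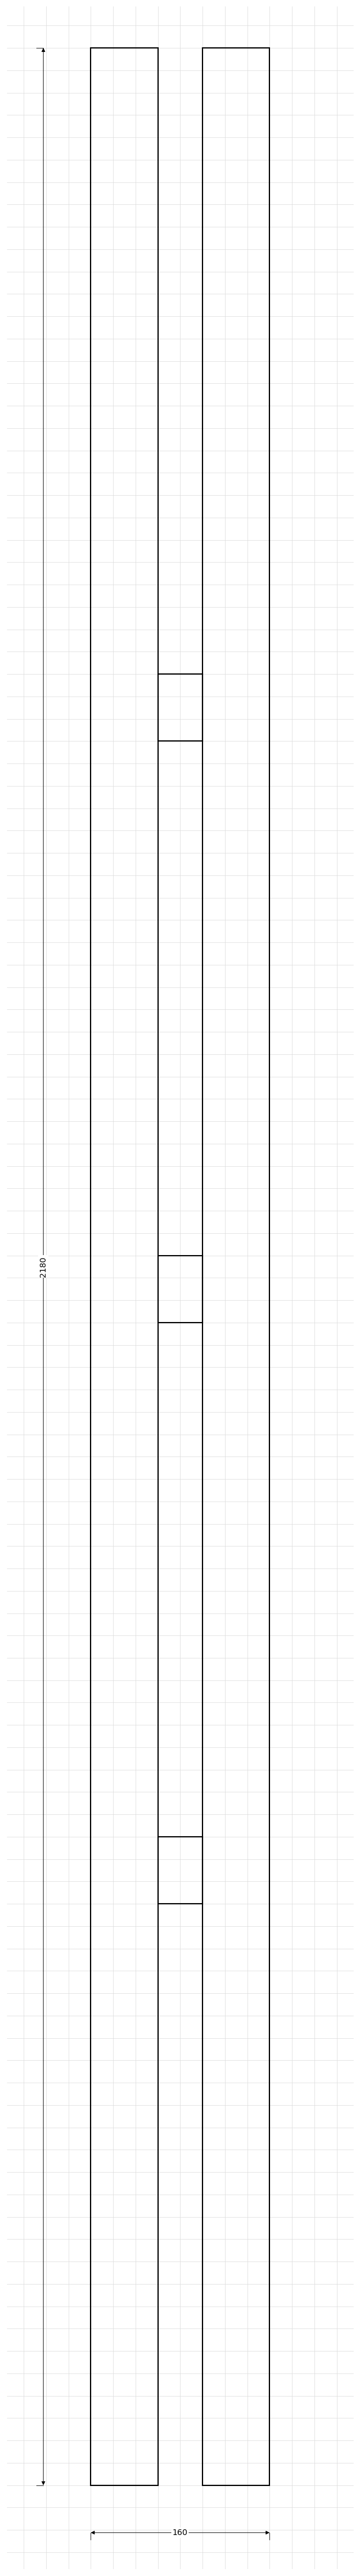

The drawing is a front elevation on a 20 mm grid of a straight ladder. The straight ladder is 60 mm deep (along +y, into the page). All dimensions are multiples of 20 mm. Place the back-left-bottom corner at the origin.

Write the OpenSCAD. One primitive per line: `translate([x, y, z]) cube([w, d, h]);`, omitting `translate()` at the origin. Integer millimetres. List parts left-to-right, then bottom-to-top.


cube([60, 60, 2180]);
translate([60, 0, 520]) cube([40, 60, 60]);
translate([60, 0, 1040]) cube([40, 60, 60]);
translate([60, 0, 1560]) cube([40, 60, 60]);
translate([100, 0, 0]) cube([60, 60, 2180]);


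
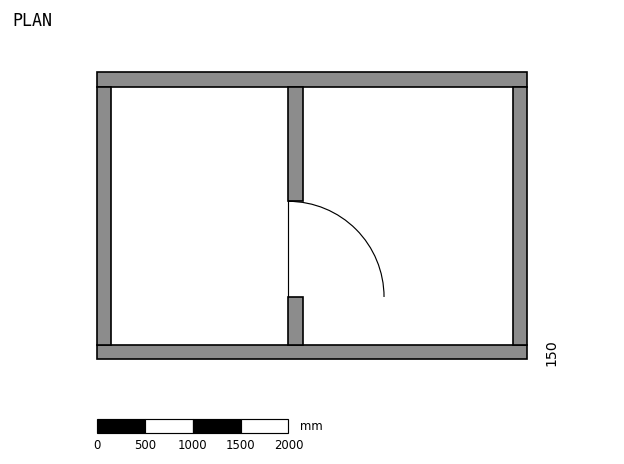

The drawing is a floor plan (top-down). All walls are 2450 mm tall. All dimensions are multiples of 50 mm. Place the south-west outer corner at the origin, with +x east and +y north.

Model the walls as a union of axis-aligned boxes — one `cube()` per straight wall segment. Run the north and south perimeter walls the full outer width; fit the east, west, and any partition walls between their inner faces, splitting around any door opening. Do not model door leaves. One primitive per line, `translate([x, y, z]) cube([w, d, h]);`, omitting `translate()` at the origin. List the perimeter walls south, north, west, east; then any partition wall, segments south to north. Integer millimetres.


cube([4500, 150, 2450]);
translate([0, 2850, 0]) cube([4500, 150, 2450]);
translate([0, 150, 0]) cube([150, 2700, 2450]);
translate([4350, 150, 0]) cube([150, 2700, 2450]);
translate([2000, 150, 0]) cube([150, 500, 2450]);
translate([2000, 1650, 0]) cube([150, 1200, 2450]);


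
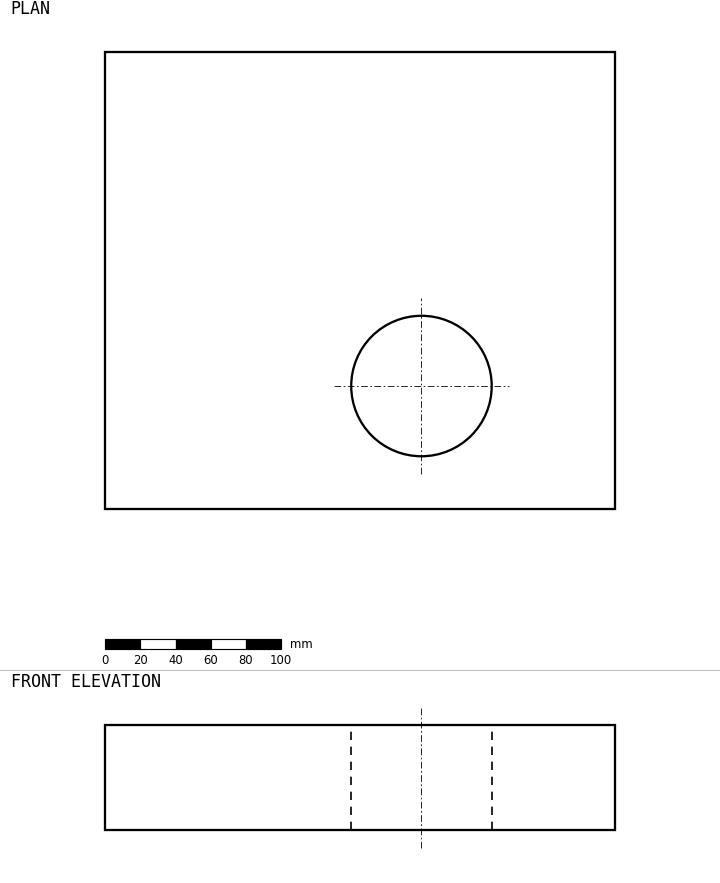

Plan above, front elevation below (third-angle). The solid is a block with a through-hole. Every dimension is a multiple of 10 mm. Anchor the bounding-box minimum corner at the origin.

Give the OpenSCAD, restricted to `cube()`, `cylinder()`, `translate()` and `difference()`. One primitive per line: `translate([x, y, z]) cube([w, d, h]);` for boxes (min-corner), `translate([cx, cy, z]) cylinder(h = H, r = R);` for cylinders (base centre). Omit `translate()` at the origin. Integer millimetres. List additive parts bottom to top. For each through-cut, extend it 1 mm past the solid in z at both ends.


difference() {
  cube([290, 260, 60]);
  translate([180, 70, -1]) cylinder(h = 62, r = 40);
}
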